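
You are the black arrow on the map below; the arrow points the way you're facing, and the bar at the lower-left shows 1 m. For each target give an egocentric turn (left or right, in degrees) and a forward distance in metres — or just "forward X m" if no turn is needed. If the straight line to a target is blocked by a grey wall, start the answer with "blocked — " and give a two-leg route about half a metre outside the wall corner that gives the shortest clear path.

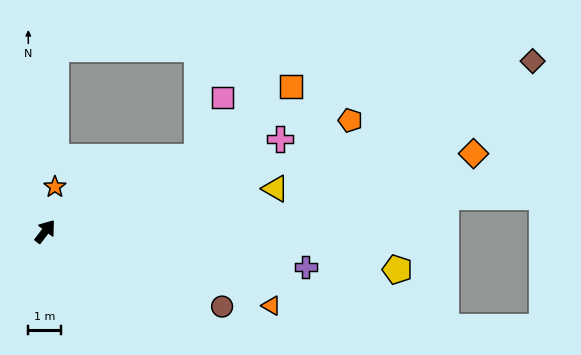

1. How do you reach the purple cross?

turn right 60°, forward 8.1 m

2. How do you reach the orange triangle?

turn right 71°, forward 7.4 m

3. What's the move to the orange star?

turn left 25°, forward 1.4 m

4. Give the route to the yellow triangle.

turn right 42°, forward 7.2 m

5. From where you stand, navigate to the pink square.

blocked — turn right 27°, forward 5.2 m, then turn left 42°, forward 2.0 m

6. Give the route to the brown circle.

turn right 75°, forward 5.9 m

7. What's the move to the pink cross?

turn right 31°, forward 7.8 m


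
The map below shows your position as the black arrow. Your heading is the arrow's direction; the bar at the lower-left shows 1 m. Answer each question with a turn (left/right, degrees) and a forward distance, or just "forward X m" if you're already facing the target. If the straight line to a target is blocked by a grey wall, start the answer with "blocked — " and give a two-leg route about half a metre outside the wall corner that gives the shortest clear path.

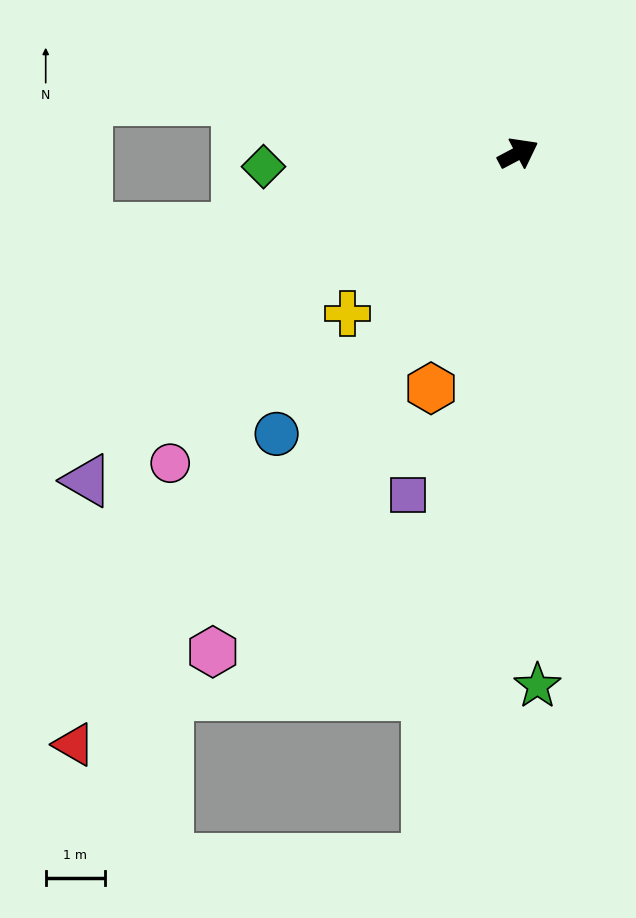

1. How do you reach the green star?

turn right 116°, forward 9.0 m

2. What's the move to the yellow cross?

turn right 165°, forward 3.9 m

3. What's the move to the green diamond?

turn left 155°, forward 4.3 m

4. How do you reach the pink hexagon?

turn right 149°, forward 9.8 m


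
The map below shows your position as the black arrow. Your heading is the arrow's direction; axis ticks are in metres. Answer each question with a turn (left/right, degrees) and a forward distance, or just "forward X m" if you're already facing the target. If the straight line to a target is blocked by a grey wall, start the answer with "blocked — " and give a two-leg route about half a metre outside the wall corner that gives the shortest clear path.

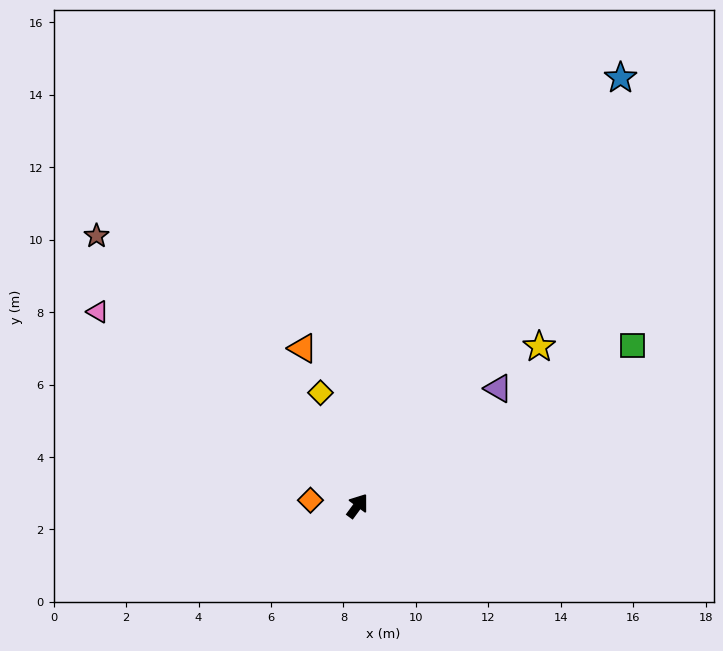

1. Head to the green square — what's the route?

turn right 23°, forward 8.8 m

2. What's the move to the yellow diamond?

turn left 54°, forward 3.3 m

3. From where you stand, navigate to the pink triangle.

turn left 90°, forward 8.9 m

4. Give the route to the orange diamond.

turn left 120°, forward 1.3 m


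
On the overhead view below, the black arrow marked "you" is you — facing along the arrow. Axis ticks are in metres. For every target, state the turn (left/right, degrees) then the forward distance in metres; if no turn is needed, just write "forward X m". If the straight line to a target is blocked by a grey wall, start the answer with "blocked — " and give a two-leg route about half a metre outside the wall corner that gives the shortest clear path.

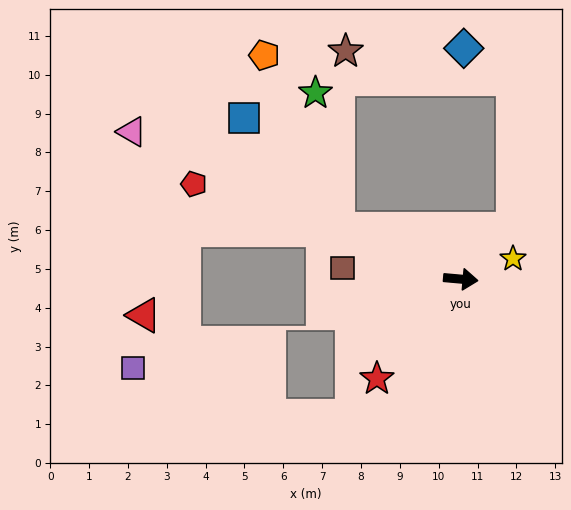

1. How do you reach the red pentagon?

turn left 165°, forward 7.3 m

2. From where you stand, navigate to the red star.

turn right 125°, forward 3.4 m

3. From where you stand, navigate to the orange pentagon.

blocked — turn left 163°, forward 3.4 m, then turn right 45°, forward 4.9 m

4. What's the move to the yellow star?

turn left 26°, forward 1.4 m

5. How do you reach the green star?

blocked — turn left 163°, forward 3.4 m, then turn right 58°, forward 3.6 m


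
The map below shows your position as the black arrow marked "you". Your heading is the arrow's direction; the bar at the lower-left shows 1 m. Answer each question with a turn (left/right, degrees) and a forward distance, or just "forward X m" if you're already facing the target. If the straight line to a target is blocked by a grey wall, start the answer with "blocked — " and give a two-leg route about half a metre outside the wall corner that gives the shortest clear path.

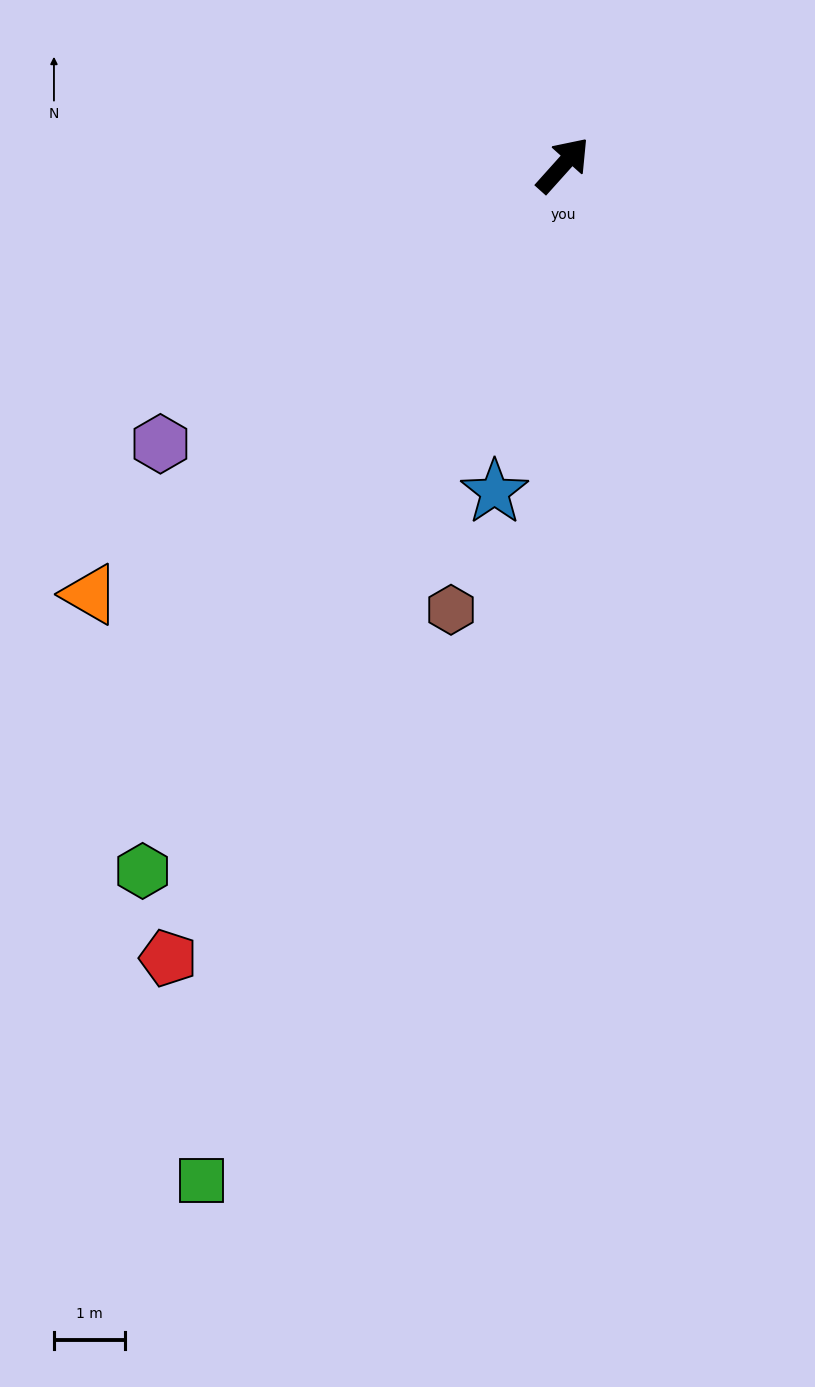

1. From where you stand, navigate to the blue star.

turn right 150°, forward 4.7 m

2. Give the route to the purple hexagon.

turn left 167°, forward 6.9 m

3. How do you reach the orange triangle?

turn left 174°, forward 8.9 m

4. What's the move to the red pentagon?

turn right 165°, forward 12.4 m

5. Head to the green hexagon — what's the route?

turn right 169°, forward 11.5 m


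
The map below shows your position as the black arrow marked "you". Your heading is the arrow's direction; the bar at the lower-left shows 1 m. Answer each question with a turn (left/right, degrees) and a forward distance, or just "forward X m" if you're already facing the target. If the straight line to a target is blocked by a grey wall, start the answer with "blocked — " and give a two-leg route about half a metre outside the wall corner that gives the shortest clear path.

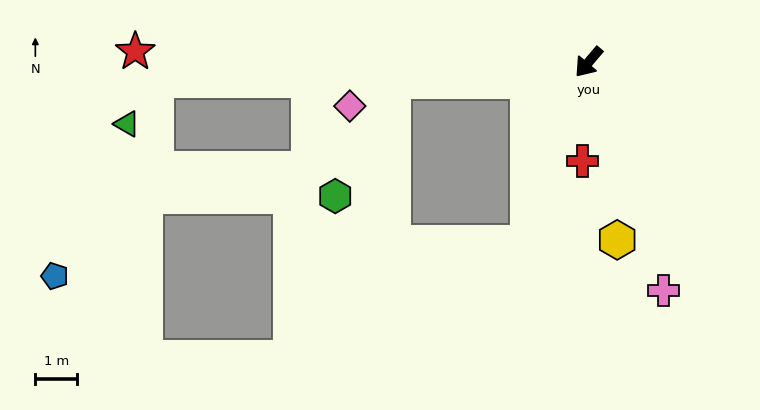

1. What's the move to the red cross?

turn left 37°, forward 2.4 m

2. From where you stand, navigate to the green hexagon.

blocked — turn right 44°, forward 4.7 m, then turn left 58°, forward 3.1 m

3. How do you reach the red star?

turn right 51°, forward 10.9 m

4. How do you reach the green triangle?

blocked — turn right 47°, forward 10.4 m, then turn left 53°, forward 1.3 m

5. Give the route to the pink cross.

turn left 58°, forward 5.8 m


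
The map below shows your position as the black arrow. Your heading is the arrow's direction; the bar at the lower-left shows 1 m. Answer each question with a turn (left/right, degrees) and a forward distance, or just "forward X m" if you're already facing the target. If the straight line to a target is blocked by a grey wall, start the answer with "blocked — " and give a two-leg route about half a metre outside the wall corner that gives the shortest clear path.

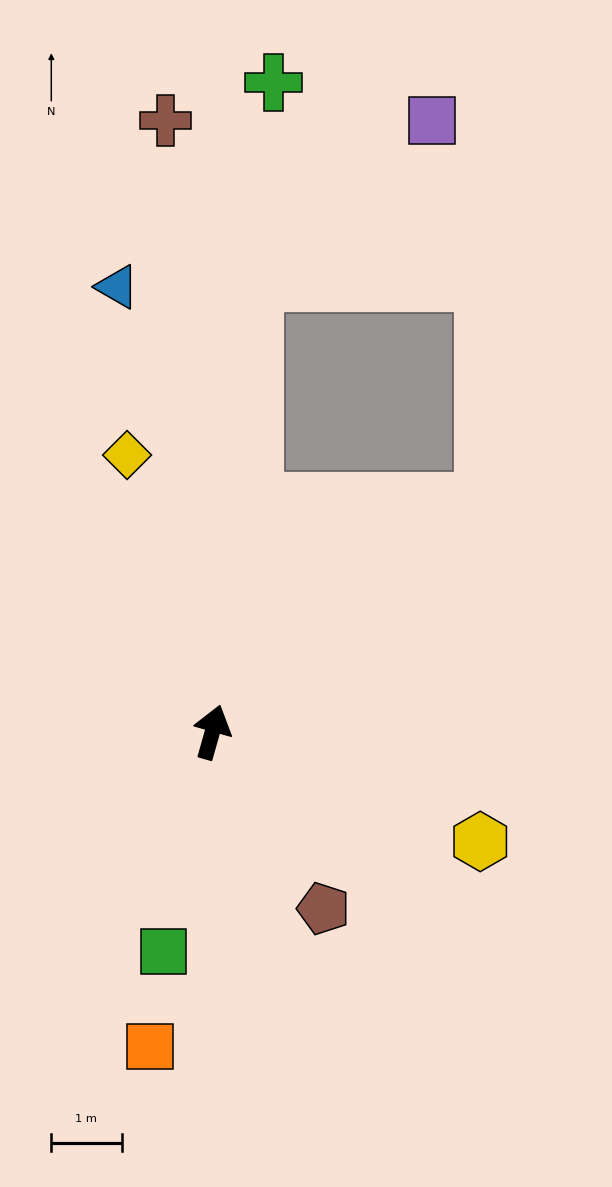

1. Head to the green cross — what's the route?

turn left 10°, forward 9.3 m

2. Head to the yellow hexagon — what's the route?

turn right 96°, forward 4.1 m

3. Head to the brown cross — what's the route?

turn left 20°, forward 8.7 m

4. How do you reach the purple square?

blocked — turn left 11°, forward 6.4 m, then turn right 43°, forward 3.4 m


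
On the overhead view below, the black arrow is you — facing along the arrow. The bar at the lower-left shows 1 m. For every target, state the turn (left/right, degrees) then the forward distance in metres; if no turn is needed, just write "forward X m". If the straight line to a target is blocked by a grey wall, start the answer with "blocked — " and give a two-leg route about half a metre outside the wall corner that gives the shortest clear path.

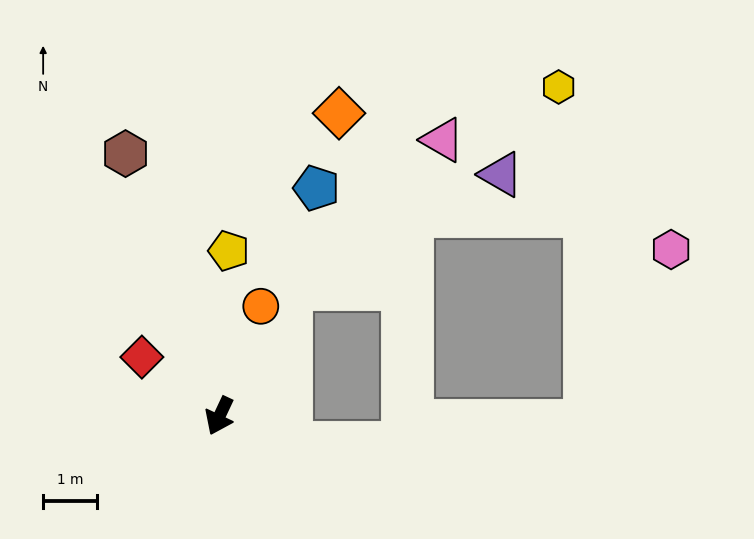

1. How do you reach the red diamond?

turn right 102°, forward 1.8 m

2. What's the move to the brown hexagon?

turn right 135°, forward 5.2 m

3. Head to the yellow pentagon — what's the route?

turn right 158°, forward 3.1 m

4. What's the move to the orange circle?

turn right 175°, forward 2.2 m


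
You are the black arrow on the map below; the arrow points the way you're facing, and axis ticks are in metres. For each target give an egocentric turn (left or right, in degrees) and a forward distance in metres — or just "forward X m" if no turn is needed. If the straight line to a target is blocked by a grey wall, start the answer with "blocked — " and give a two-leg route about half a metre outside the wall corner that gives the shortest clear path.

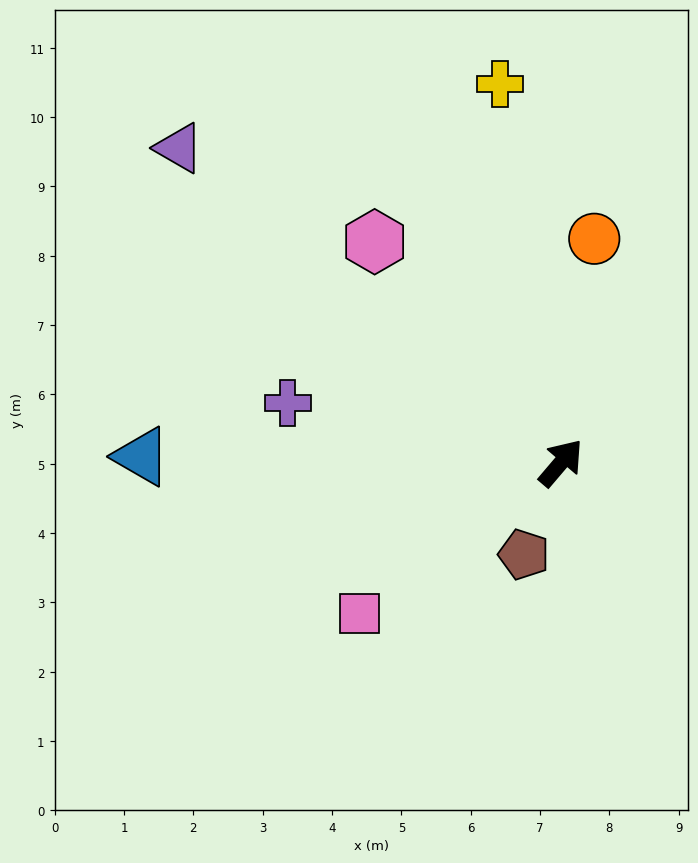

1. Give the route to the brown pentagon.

turn right 162°, forward 1.4 m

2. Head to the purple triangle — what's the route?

turn left 91°, forward 7.1 m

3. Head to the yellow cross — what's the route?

turn left 50°, forward 5.5 m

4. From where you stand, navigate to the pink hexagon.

turn left 81°, forward 4.2 m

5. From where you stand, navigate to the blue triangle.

turn left 130°, forward 6.1 m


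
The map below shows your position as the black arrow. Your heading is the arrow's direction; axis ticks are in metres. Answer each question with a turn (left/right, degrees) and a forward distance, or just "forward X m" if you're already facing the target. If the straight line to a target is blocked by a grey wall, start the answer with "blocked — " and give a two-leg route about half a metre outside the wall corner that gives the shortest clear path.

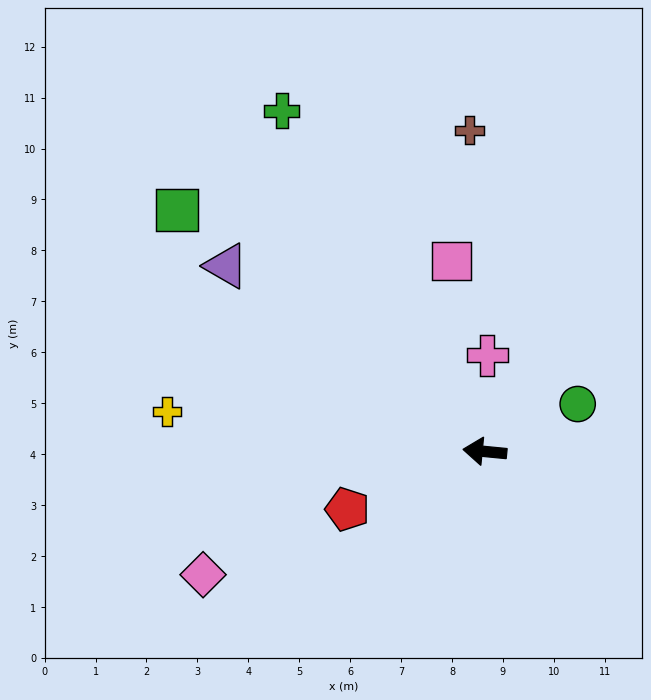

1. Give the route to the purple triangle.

turn right 30°, forward 6.3 m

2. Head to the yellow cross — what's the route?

forward 6.3 m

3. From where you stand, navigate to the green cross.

turn right 54°, forward 7.8 m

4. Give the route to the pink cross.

turn right 86°, forward 1.9 m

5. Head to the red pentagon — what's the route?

turn left 28°, forward 2.9 m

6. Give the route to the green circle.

turn right 147°, forward 2.0 m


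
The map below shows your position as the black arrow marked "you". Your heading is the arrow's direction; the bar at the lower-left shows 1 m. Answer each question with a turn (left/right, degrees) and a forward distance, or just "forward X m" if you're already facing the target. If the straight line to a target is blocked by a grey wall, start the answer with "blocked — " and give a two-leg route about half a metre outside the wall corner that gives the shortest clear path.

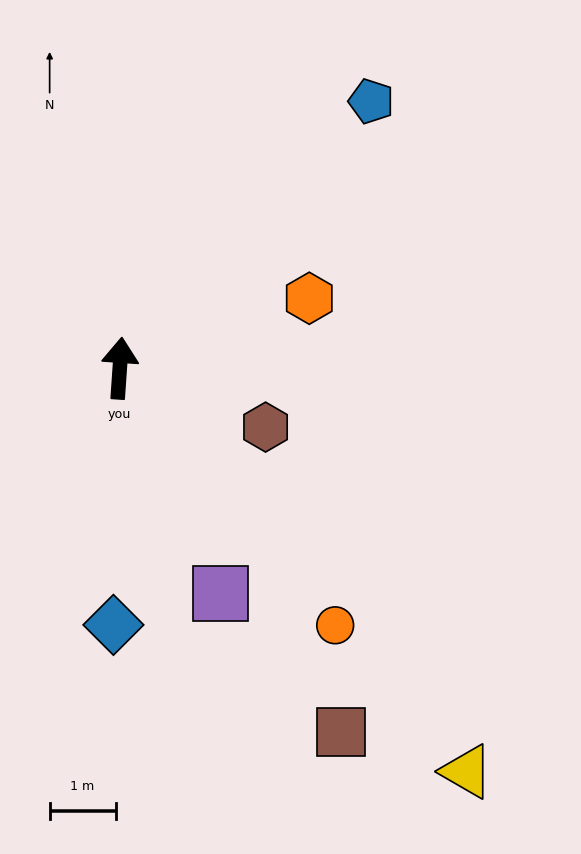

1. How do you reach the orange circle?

turn right 136°, forward 5.1 m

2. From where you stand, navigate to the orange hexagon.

turn right 66°, forward 3.1 m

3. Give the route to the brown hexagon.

turn right 108°, forward 2.4 m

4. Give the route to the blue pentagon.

turn right 39°, forward 5.6 m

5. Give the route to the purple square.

turn right 152°, forward 3.8 m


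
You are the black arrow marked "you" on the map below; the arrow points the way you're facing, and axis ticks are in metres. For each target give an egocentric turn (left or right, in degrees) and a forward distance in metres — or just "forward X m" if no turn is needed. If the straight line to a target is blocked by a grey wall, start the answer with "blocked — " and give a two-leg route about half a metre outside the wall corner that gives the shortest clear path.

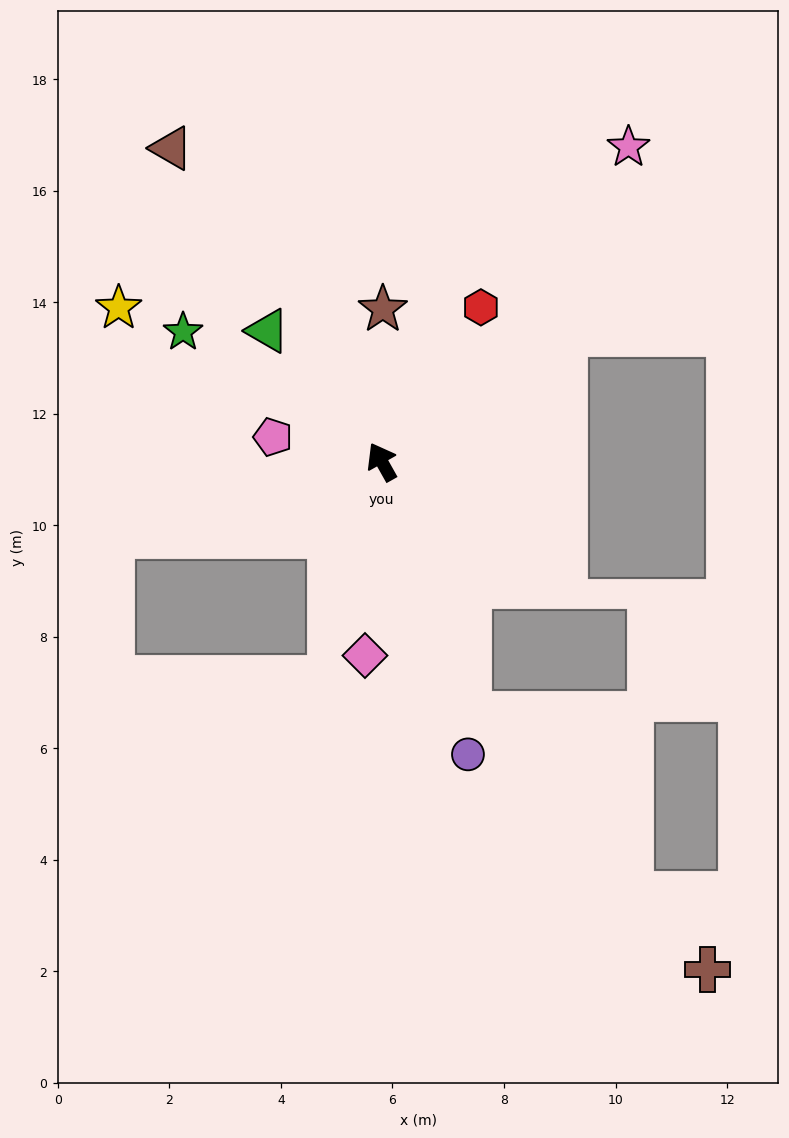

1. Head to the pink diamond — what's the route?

turn left 146°, forward 3.5 m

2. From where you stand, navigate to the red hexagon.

turn right 62°, forward 3.3 m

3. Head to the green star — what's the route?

turn left 28°, forward 4.3 m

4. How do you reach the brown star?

turn right 30°, forward 2.7 m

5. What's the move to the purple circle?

turn left 167°, forward 5.5 m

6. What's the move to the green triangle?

turn left 12°, forward 3.1 m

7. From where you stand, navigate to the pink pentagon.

turn left 48°, forward 2.0 m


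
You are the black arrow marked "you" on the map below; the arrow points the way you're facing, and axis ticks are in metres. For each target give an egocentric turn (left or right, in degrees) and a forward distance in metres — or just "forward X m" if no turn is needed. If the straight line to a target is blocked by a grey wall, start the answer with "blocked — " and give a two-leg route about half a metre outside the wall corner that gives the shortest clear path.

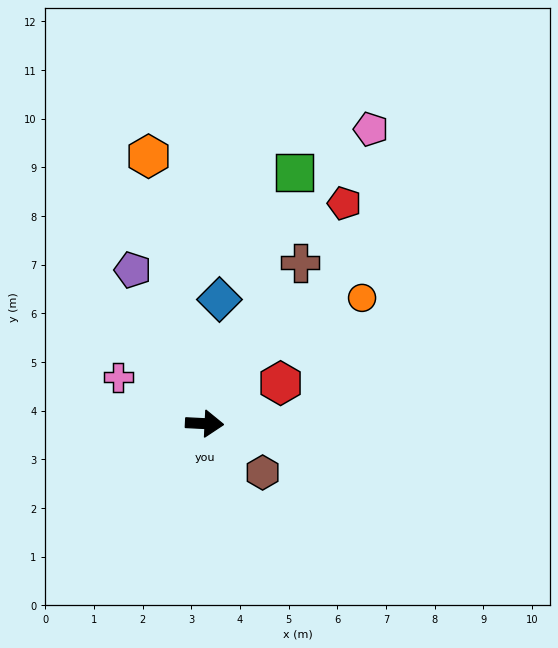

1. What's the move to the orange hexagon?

turn left 105°, forward 5.6 m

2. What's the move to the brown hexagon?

turn right 37°, forward 1.6 m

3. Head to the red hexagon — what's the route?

turn left 31°, forward 1.8 m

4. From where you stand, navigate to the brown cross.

turn left 62°, forward 3.8 m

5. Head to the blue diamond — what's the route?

turn left 86°, forward 2.6 m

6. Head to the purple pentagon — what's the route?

turn left 118°, forward 3.5 m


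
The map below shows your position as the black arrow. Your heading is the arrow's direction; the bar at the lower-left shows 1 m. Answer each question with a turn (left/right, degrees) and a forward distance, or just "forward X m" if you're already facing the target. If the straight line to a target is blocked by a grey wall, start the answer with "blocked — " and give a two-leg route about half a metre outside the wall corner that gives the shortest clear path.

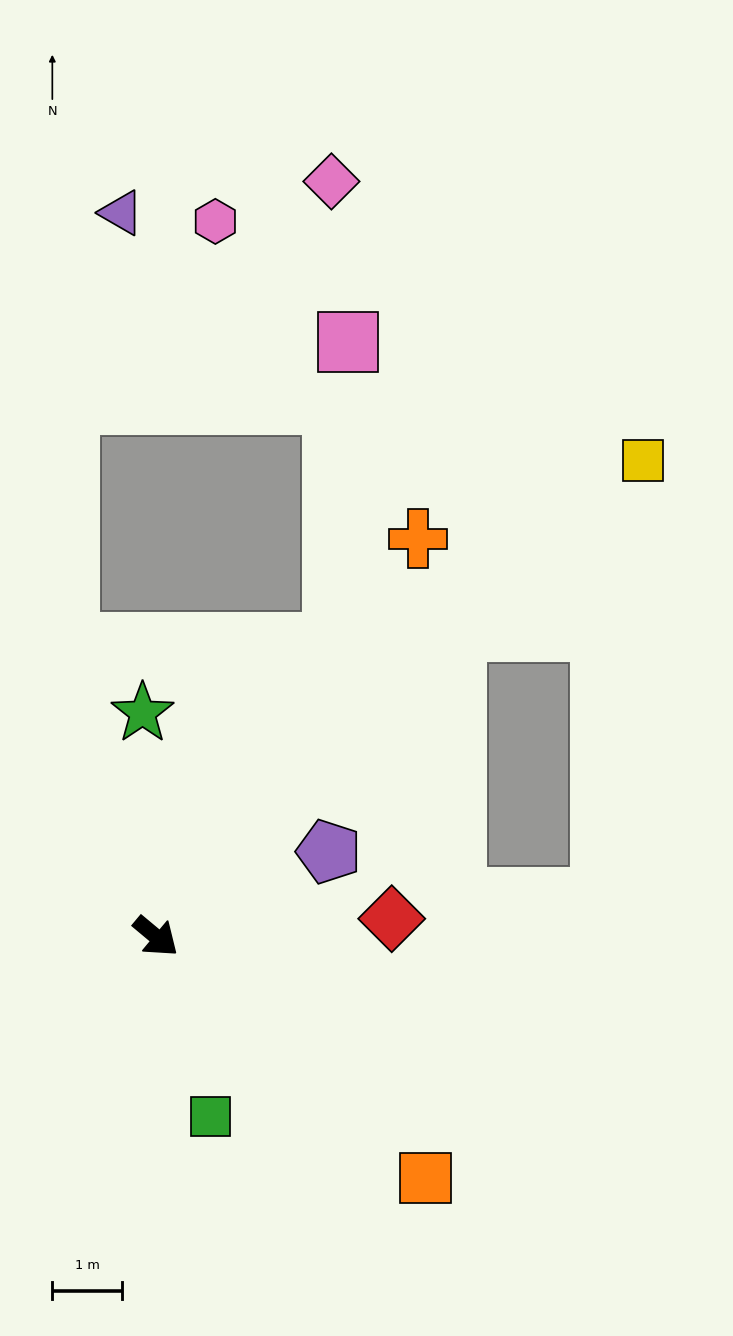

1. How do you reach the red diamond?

turn left 44°, forward 3.4 m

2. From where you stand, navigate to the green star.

turn left 133°, forward 3.2 m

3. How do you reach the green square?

turn right 33°, forward 2.7 m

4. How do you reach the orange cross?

turn left 97°, forward 6.8 m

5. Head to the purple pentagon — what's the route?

turn left 66°, forward 2.7 m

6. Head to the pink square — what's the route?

blocked — turn left 99°, forward 4.9 m, then turn left 28°, forward 4.3 m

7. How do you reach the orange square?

turn right 2°, forward 5.2 m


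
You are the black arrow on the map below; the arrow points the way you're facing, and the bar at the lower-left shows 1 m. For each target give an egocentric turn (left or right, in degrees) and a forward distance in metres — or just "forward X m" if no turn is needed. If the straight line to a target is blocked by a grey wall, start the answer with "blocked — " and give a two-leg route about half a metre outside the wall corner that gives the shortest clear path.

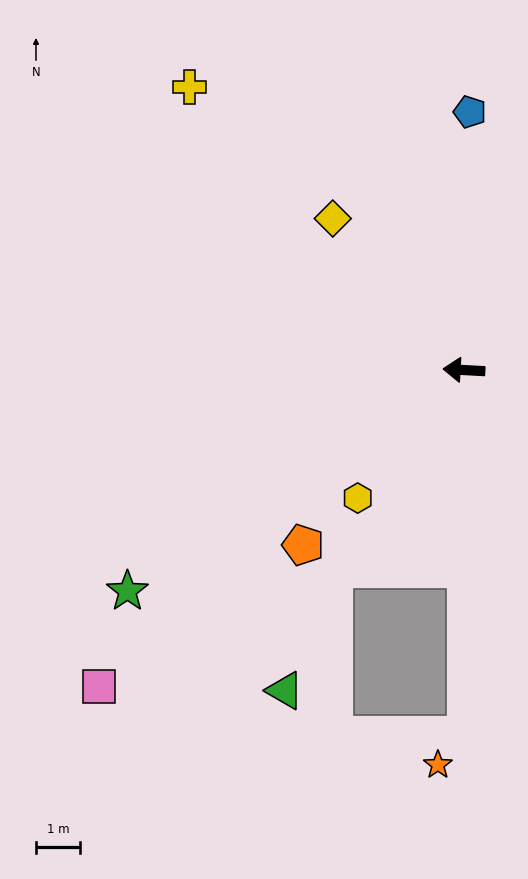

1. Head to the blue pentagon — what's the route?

turn right 88°, forward 5.8 m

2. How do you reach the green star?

turn left 36°, forward 9.0 m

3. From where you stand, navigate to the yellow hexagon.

turn left 53°, forward 3.7 m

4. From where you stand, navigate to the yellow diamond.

turn right 46°, forward 4.5 m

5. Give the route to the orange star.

blocked — turn left 93°, forward 8.2 m, then turn right 43°, forward 0.9 m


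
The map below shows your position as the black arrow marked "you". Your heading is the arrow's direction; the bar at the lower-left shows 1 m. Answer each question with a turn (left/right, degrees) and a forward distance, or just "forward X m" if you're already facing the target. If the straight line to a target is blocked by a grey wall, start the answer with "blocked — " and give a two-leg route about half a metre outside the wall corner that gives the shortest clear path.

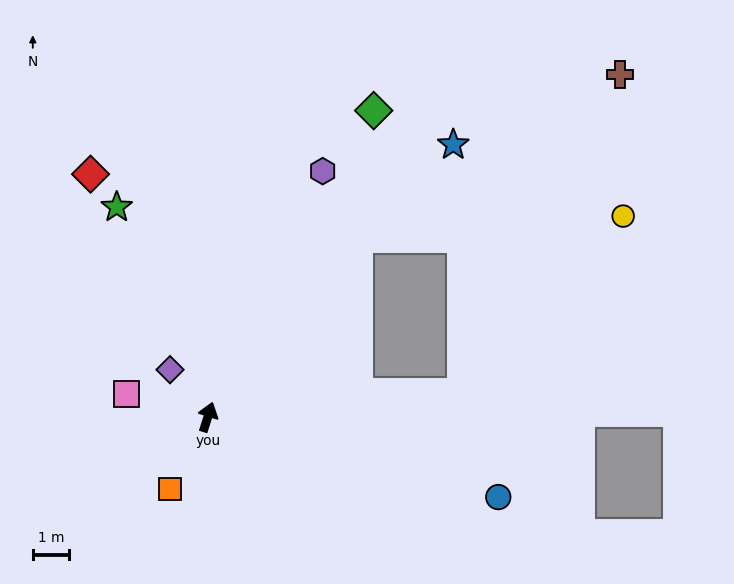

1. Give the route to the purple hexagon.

turn right 7°, forward 7.4 m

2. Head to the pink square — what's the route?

turn left 92°, forward 2.3 m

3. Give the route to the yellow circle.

blocked — turn right 67°, forward 7.0 m, then turn left 42°, forward 6.6 m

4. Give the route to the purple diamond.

turn left 56°, forward 1.7 m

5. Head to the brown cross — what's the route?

blocked — turn right 22°, forward 6.4 m, then turn right 19°, forward 8.5 m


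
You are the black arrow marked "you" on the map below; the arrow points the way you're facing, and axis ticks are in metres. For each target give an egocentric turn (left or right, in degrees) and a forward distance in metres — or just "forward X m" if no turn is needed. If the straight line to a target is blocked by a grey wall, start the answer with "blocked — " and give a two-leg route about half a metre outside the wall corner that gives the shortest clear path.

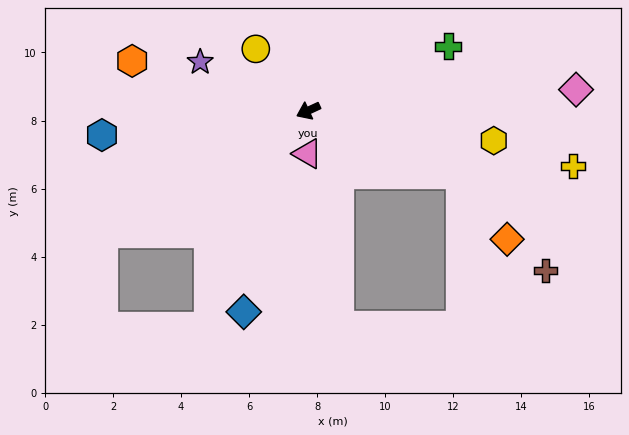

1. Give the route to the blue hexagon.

turn right 18°, forward 6.1 m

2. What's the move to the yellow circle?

turn right 74°, forward 2.4 m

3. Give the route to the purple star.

turn right 49°, forward 3.5 m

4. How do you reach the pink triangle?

turn left 64°, forward 1.3 m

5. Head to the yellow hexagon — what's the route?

turn left 146°, forward 5.5 m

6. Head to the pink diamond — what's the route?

turn left 160°, forward 7.9 m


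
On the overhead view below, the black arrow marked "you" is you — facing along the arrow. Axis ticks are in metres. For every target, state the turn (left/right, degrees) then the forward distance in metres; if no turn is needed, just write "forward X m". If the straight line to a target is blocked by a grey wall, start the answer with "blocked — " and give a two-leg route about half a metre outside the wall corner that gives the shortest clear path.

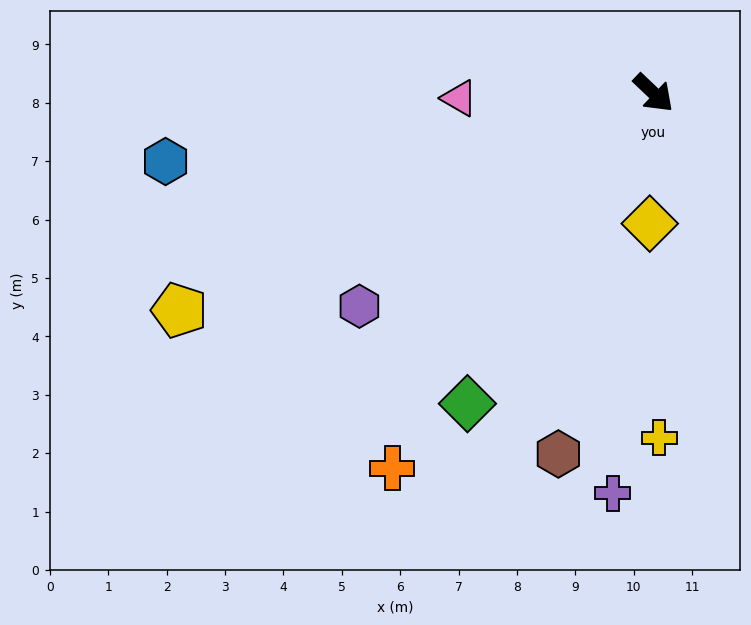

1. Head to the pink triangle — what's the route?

turn right 135°, forward 3.3 m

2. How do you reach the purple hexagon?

turn right 100°, forward 6.2 m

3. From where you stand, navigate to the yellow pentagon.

turn right 112°, forward 8.9 m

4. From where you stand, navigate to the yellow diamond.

turn right 48°, forward 2.2 m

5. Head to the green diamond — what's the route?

turn right 77°, forward 6.2 m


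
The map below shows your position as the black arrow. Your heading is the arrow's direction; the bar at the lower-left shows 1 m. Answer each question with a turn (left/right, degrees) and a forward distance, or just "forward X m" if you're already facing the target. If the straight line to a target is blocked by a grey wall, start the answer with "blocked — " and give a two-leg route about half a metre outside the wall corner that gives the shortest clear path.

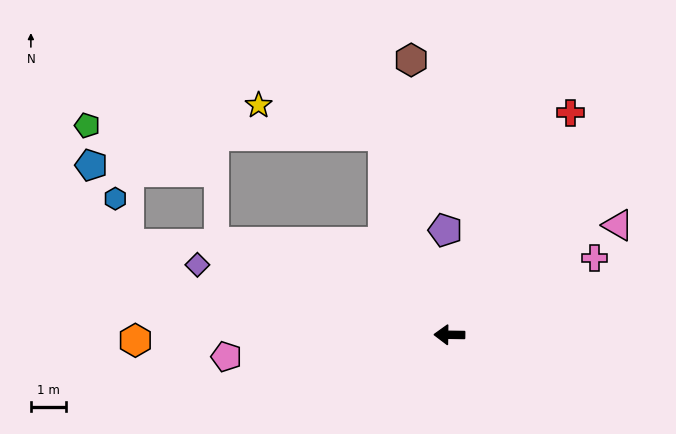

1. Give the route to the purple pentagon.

turn right 87°, forward 2.9 m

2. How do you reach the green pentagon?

blocked — turn right 71°, forward 5.9 m, then turn left 70°, forward 8.3 m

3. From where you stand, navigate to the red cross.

turn right 118°, forward 7.1 m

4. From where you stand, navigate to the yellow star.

blocked — turn right 71°, forward 5.9 m, then turn left 58°, forward 3.6 m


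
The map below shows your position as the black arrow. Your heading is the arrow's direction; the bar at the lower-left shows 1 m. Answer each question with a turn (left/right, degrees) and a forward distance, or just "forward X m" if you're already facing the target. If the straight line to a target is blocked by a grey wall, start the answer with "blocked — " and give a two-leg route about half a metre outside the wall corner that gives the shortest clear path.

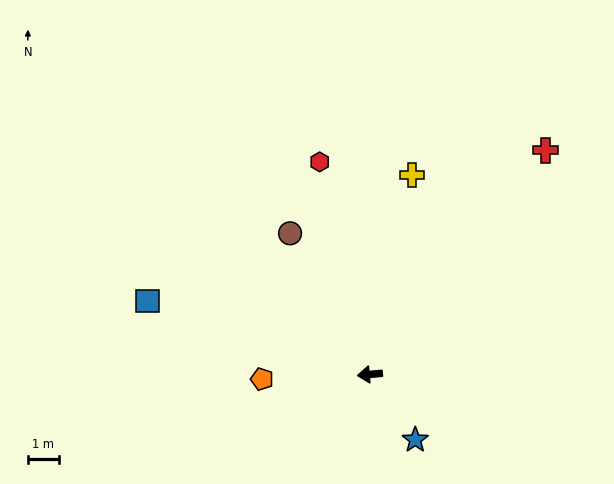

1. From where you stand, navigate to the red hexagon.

turn right 82°, forward 7.0 m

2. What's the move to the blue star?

turn left 120°, forward 2.6 m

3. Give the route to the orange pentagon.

turn right 3°, forward 3.5 m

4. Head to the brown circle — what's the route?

turn right 66°, forward 5.2 m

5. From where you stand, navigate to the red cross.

turn right 133°, forward 9.2 m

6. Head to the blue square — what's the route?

turn right 23°, forward 7.5 m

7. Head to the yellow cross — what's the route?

turn right 107°, forward 6.5 m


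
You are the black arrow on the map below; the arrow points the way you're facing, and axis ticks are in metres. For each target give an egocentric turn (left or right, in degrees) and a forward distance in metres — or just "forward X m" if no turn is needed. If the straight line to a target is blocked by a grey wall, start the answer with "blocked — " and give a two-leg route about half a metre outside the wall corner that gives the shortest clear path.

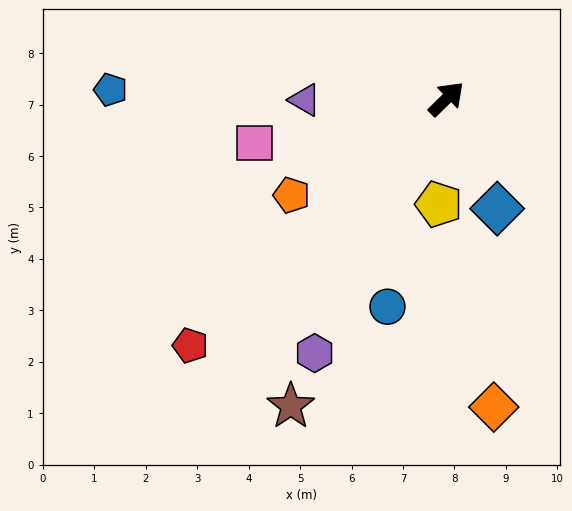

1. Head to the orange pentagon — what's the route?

turn left 168°, forward 3.5 m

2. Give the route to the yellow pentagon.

turn right 139°, forward 2.1 m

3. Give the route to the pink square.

turn left 149°, forward 3.8 m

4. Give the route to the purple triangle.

turn left 136°, forward 2.8 m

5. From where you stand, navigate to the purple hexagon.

turn right 162°, forward 5.6 m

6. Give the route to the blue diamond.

turn right 110°, forward 2.4 m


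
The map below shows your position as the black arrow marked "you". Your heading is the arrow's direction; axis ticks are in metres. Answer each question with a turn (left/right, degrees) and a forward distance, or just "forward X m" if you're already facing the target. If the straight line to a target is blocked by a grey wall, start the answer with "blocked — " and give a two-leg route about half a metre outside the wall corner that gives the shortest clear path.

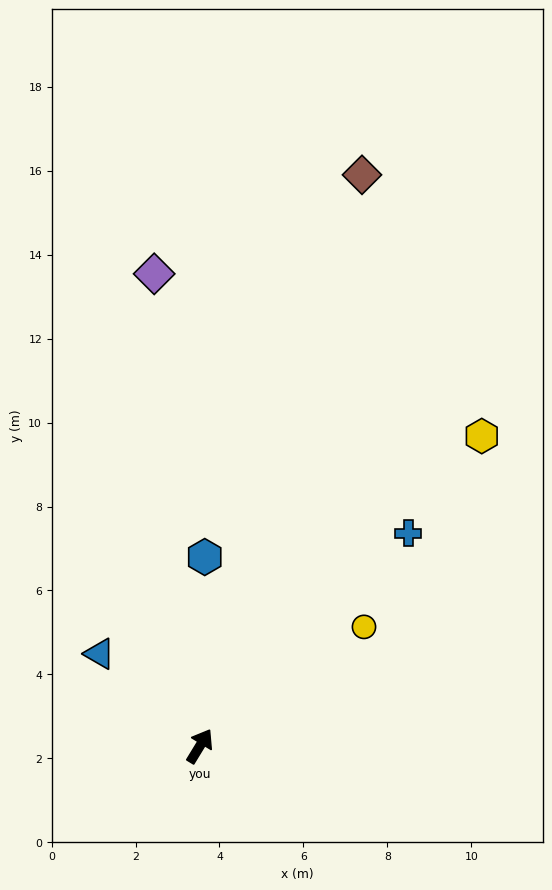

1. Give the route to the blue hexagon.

turn left 30°, forward 4.5 m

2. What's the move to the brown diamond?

turn left 16°, forward 14.1 m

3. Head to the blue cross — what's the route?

turn right 13°, forward 7.1 m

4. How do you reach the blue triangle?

turn left 79°, forward 3.2 m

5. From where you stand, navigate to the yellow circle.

turn right 23°, forward 4.8 m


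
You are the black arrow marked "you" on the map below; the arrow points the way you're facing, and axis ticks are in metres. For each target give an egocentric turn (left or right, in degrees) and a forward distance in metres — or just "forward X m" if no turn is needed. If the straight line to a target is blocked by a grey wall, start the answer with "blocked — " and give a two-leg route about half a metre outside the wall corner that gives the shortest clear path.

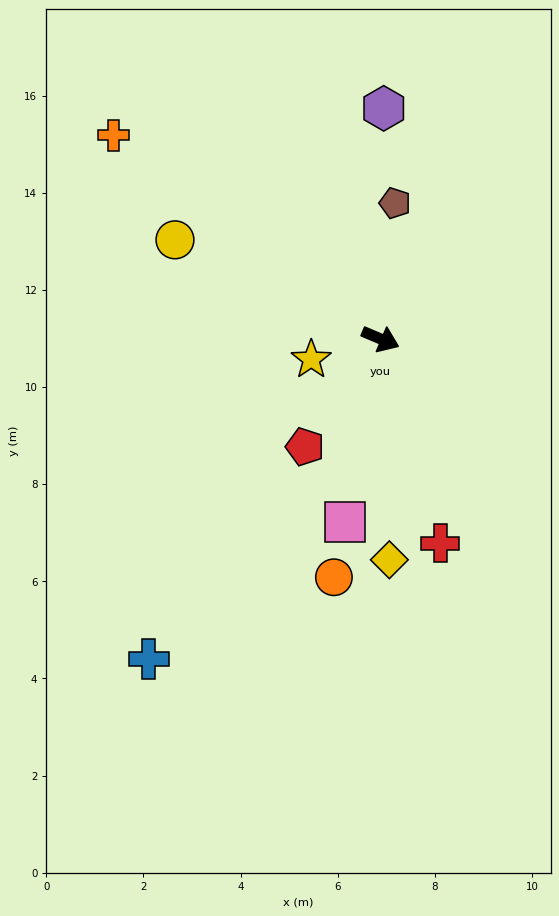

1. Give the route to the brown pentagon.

turn left 107°, forward 2.8 m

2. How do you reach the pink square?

turn right 78°, forward 3.8 m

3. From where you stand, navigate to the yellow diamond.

turn right 65°, forward 4.6 m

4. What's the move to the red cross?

turn right 51°, forward 4.4 m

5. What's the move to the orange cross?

turn left 166°, forward 6.9 m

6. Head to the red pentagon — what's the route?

turn right 102°, forward 2.7 m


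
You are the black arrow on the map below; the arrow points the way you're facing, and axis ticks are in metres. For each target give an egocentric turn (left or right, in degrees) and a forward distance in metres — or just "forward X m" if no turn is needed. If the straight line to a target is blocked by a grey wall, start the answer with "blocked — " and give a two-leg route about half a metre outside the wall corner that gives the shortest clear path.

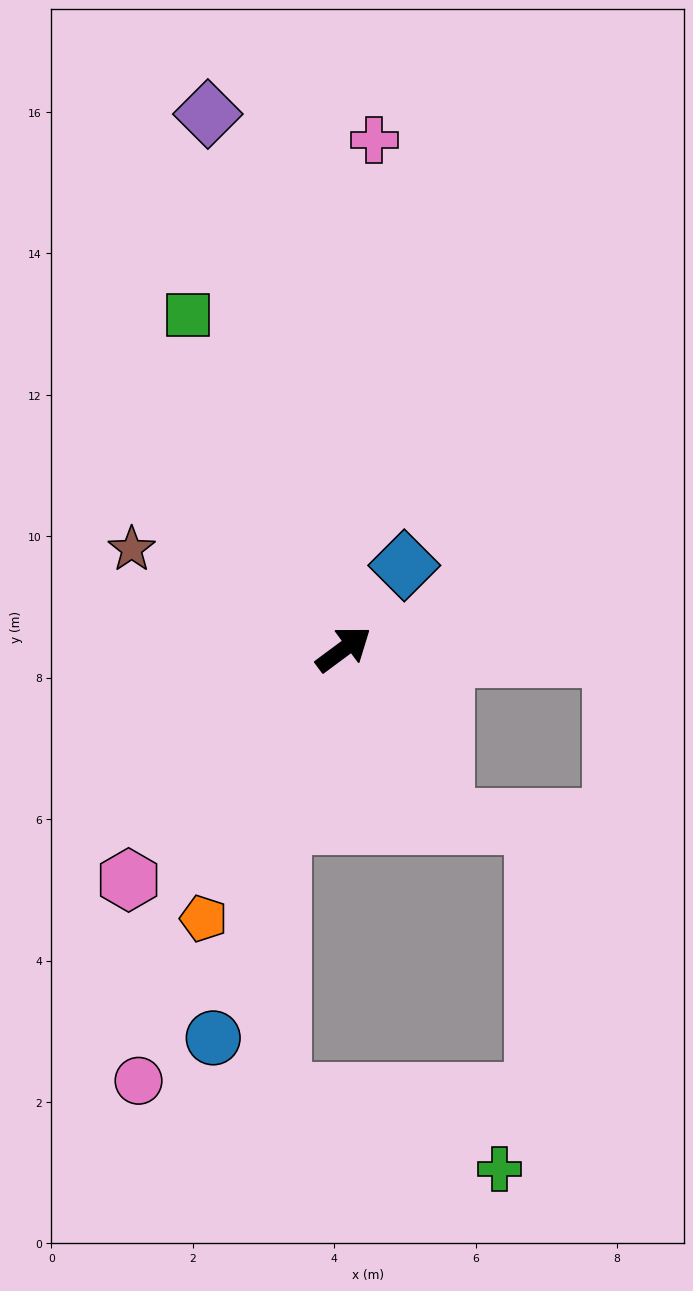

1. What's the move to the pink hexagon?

turn right 170°, forward 4.5 m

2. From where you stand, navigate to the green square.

turn left 78°, forward 5.2 m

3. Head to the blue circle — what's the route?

turn right 145°, forward 5.8 m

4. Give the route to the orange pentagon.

turn right 154°, forward 4.3 m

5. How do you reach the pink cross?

turn left 50°, forward 7.2 m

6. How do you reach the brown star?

turn left 118°, forward 3.3 m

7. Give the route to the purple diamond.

turn left 68°, forward 7.8 m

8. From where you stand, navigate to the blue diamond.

turn left 18°, forward 1.5 m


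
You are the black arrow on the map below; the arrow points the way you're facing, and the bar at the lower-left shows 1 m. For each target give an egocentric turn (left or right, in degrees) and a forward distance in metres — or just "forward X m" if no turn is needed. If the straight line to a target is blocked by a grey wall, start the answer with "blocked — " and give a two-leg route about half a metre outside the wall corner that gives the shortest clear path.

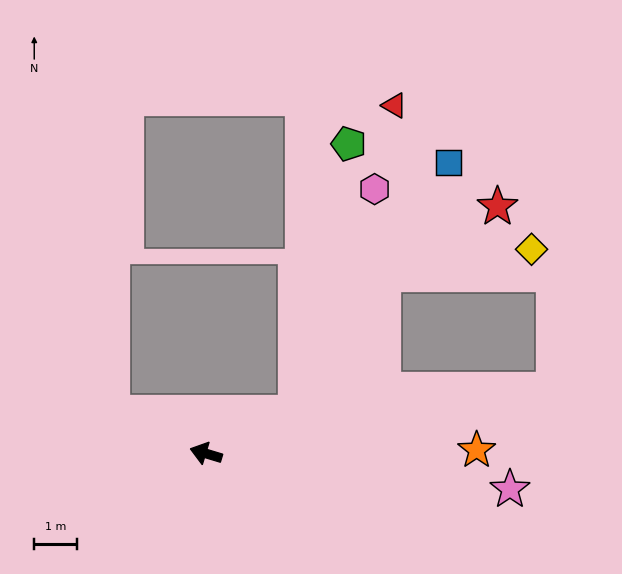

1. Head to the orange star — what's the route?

turn right 162°, forward 6.4 m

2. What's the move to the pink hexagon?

blocked — turn right 139°, forward 2.3 m, then turn left 46°, forward 5.6 m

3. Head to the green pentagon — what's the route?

blocked — turn right 139°, forward 2.3 m, then turn left 55°, forward 6.5 m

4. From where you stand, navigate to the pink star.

turn right 170°, forward 7.2 m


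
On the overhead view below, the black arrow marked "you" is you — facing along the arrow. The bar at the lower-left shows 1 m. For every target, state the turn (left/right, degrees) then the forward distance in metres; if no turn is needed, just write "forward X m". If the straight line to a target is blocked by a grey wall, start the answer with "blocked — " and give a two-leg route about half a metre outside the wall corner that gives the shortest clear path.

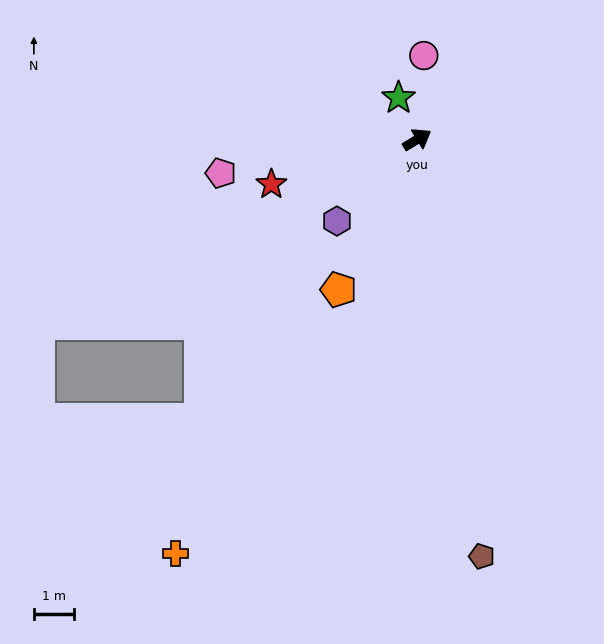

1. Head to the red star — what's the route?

turn left 166°, forward 3.8 m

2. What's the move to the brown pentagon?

turn right 113°, forward 10.6 m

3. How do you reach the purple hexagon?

turn right 166°, forward 2.9 m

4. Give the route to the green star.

turn left 83°, forward 1.1 m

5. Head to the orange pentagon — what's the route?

turn right 149°, forward 4.3 m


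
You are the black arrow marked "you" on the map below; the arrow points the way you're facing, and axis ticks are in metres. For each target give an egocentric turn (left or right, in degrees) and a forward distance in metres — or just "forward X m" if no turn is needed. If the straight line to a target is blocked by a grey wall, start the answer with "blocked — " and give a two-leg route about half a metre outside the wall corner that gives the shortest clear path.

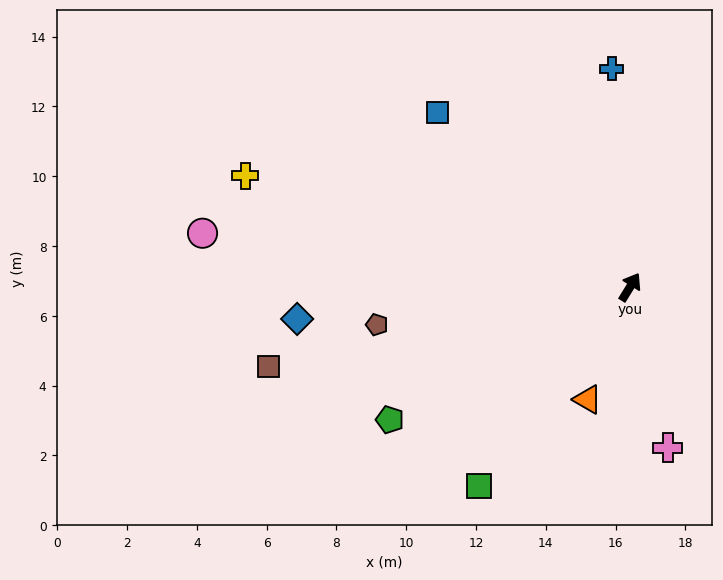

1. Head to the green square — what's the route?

turn left 174°, forward 7.2 m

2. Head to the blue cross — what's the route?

turn left 36°, forward 6.3 m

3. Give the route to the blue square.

turn left 79°, forward 7.4 m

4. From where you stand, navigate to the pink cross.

turn right 135°, forward 4.7 m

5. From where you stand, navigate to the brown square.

turn left 134°, forward 10.6 m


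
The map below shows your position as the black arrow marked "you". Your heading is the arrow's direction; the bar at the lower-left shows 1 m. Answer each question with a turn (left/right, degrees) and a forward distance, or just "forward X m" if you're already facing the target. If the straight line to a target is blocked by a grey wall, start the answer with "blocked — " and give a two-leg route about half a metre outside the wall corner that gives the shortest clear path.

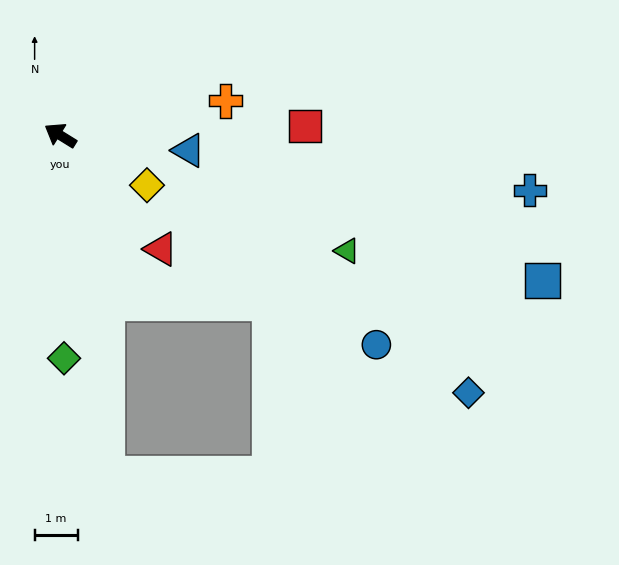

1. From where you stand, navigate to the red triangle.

turn left 163°, forward 3.5 m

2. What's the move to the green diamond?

turn left 123°, forward 5.2 m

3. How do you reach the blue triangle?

turn right 155°, forward 3.0 m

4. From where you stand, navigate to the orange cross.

turn right 136°, forward 3.9 m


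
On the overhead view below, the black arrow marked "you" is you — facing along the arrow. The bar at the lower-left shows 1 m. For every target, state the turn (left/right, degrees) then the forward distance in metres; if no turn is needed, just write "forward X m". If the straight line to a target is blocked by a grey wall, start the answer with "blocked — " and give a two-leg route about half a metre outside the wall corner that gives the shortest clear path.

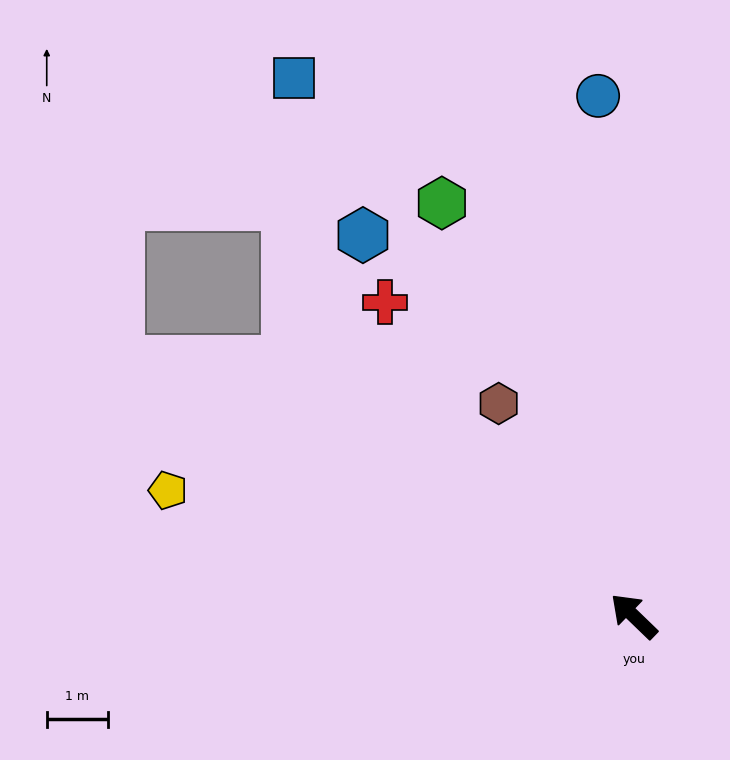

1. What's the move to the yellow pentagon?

turn left 29°, forward 7.9 m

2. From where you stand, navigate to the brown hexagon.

turn right 14°, forward 4.1 m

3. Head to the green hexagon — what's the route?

turn right 21°, forward 7.4 m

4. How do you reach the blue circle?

turn right 42°, forward 8.5 m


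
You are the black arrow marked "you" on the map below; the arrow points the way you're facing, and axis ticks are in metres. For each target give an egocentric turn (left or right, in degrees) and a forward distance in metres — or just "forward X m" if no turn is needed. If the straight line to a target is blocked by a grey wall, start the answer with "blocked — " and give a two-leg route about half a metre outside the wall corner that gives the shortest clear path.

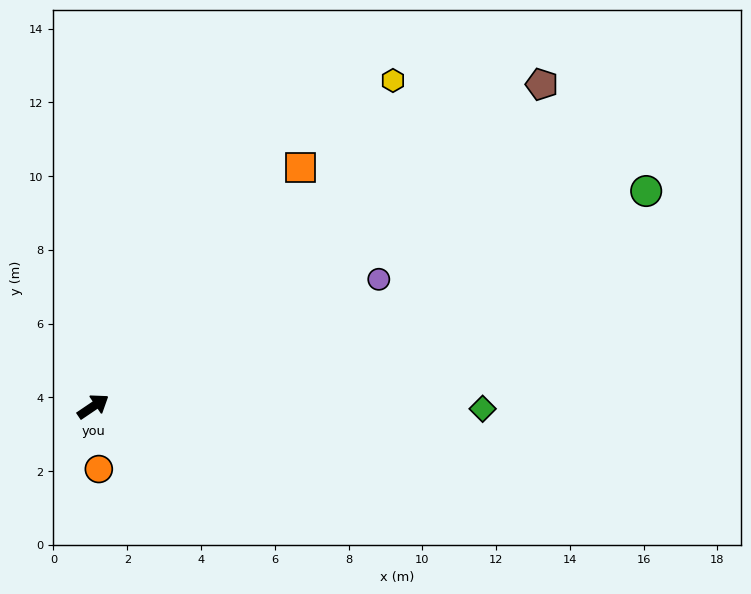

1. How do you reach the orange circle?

turn right 119°, forward 1.7 m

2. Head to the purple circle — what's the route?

turn right 10°, forward 8.5 m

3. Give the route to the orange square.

turn left 15°, forward 8.6 m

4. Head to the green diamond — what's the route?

turn right 34°, forward 10.6 m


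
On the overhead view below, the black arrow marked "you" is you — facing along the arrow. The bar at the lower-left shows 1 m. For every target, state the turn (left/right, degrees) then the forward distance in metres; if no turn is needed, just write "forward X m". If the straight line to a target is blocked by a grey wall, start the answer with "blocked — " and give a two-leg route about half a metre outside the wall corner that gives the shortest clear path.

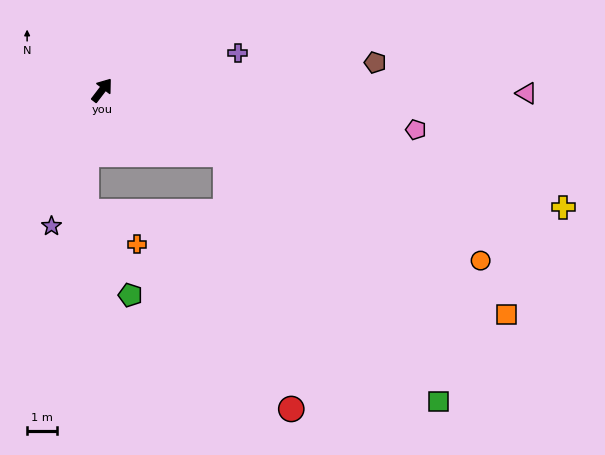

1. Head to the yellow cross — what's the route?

turn right 67°, forward 15.8 m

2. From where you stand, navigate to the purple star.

turn right 163°, forward 4.8 m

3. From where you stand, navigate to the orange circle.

turn right 77°, forward 13.8 m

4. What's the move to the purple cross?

turn right 37°, forward 4.7 m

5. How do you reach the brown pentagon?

turn right 47°, forward 9.1 m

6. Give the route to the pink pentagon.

turn right 60°, forward 10.5 m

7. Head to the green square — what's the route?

blocked — turn right 80°, forward 4.6 m, then turn right 22°, forward 10.9 m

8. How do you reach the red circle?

blocked — turn right 80°, forward 4.6 m, then turn right 48°, forward 8.7 m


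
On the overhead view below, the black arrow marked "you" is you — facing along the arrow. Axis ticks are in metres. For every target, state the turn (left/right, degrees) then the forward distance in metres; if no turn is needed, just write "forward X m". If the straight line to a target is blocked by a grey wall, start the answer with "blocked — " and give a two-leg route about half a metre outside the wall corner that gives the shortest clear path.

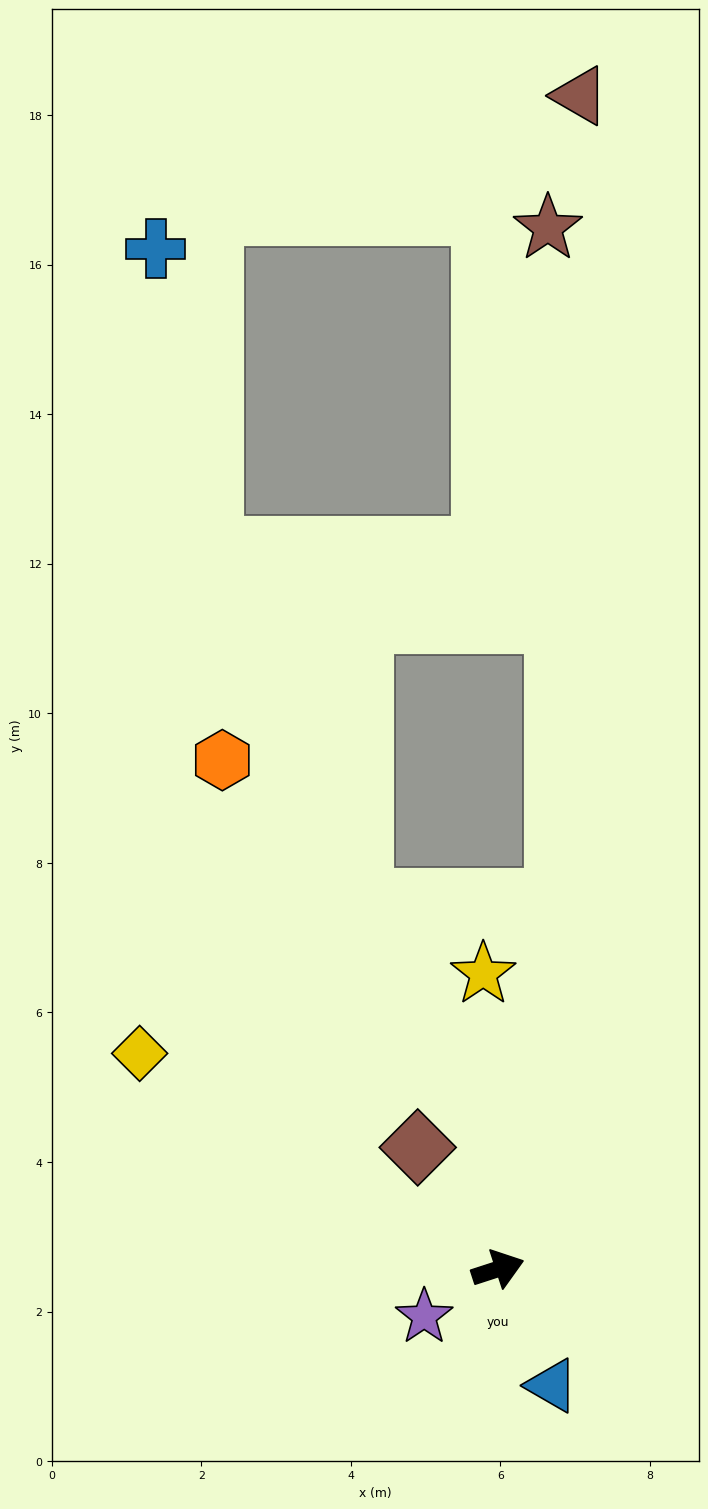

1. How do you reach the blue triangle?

turn right 83°, forward 1.7 m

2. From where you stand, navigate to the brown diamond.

turn left 105°, forward 1.9 m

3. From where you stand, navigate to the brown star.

blocked — turn left 63°, forward 5.0 m, then turn left 10°, forward 9.0 m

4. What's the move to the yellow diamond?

turn left 131°, forward 5.6 m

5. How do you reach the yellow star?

turn left 75°, forward 4.0 m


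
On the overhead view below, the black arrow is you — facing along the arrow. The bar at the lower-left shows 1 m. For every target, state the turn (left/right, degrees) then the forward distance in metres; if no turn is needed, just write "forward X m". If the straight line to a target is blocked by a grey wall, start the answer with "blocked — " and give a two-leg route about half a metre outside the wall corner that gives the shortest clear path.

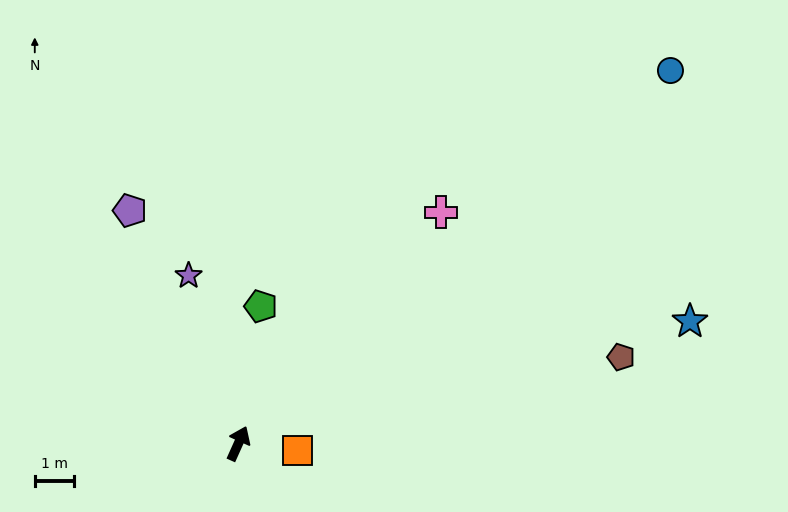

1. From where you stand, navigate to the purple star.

turn left 41°, forward 4.4 m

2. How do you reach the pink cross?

turn right 17°, forward 7.8 m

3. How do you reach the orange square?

turn right 73°, forward 1.5 m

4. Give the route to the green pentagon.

turn left 15°, forward 3.5 m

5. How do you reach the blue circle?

turn right 25°, forward 14.5 m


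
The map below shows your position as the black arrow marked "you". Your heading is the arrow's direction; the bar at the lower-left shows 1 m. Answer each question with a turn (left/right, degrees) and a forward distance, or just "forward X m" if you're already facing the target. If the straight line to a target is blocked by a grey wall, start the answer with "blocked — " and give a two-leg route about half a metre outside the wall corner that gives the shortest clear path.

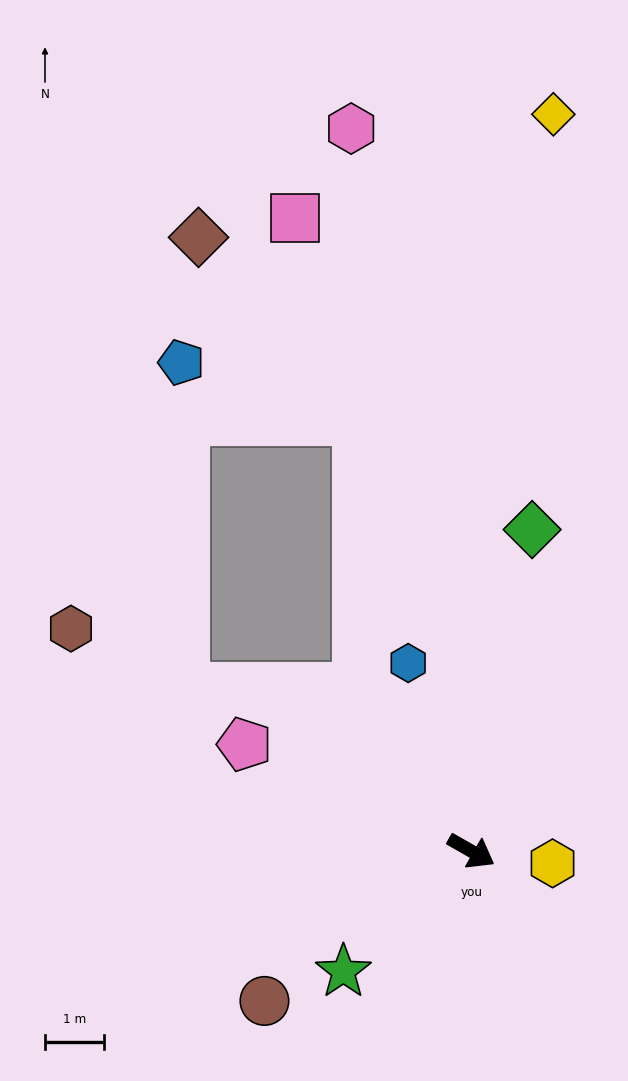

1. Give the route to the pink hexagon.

turn left 129°, forward 12.4 m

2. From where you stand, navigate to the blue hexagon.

turn left 138°, forward 3.4 m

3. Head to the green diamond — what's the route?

turn left 109°, forward 5.6 m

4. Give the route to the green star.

turn right 107°, forward 3.0 m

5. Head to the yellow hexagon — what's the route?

turn left 21°, forward 1.4 m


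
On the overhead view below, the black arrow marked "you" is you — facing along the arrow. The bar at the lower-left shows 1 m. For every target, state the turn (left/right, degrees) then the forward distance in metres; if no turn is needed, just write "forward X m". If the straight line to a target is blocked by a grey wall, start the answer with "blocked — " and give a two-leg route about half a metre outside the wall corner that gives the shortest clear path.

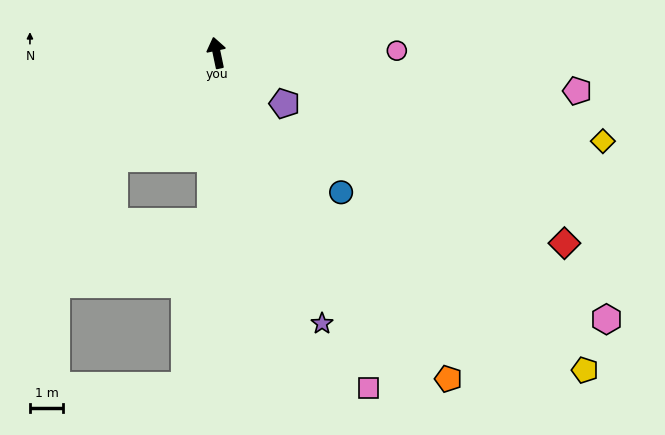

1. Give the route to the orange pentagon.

turn right 156°, forward 12.0 m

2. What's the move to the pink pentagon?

turn right 108°, forward 10.9 m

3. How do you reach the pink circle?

turn right 101°, forward 5.4 m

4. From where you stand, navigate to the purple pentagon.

turn right 139°, forward 2.5 m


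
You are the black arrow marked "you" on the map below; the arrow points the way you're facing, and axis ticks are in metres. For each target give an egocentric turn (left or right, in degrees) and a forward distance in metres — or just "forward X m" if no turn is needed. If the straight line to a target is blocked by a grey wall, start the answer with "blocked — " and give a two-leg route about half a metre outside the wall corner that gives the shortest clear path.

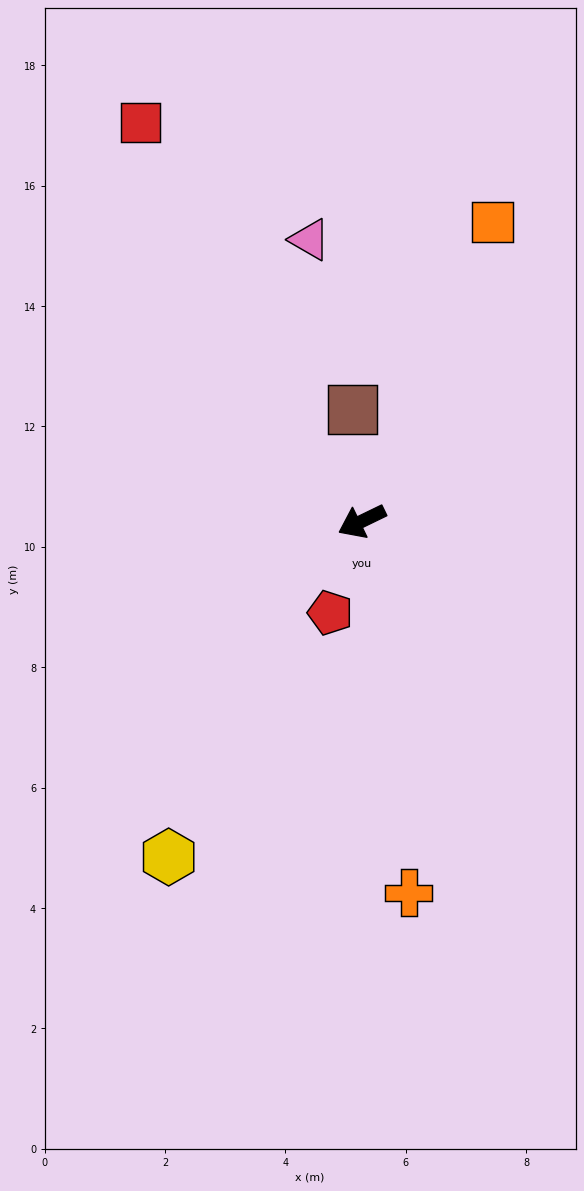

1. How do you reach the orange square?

turn right 140°, forward 5.4 m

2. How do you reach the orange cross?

turn left 71°, forward 6.2 m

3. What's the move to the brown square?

turn right 111°, forward 1.9 m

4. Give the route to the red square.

turn right 87°, forward 7.6 m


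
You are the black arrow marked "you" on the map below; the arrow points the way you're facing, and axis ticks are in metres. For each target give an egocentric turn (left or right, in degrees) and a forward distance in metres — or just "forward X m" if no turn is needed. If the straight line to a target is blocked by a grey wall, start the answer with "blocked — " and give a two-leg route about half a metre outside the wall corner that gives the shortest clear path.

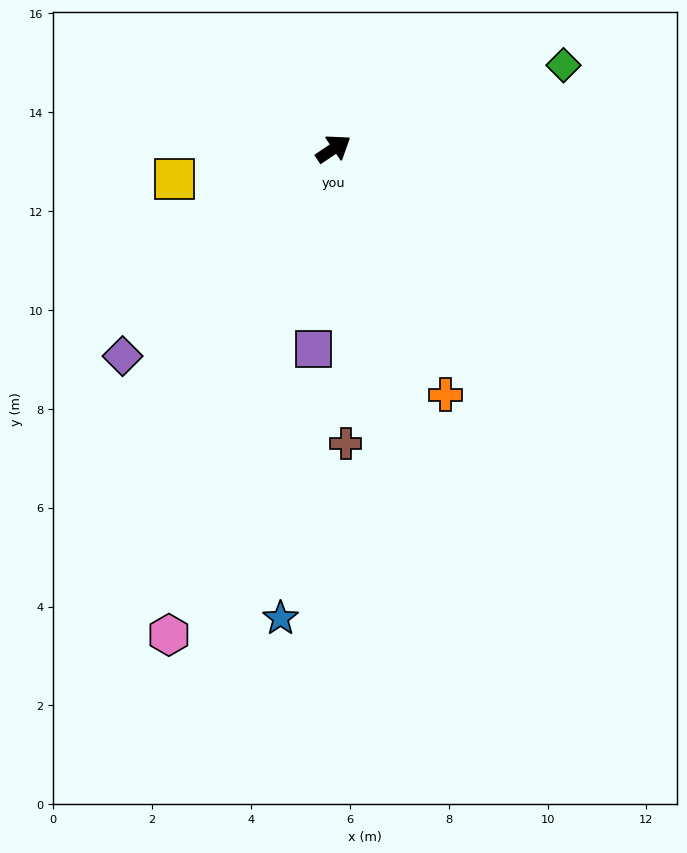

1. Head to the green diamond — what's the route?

turn right 14°, forward 5.0 m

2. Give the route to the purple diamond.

turn right 169°, forward 6.0 m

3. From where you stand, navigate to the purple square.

turn right 130°, forward 4.1 m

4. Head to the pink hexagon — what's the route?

turn right 143°, forward 10.4 m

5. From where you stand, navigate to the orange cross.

turn right 100°, forward 5.5 m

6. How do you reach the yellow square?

turn left 157°, forward 3.3 m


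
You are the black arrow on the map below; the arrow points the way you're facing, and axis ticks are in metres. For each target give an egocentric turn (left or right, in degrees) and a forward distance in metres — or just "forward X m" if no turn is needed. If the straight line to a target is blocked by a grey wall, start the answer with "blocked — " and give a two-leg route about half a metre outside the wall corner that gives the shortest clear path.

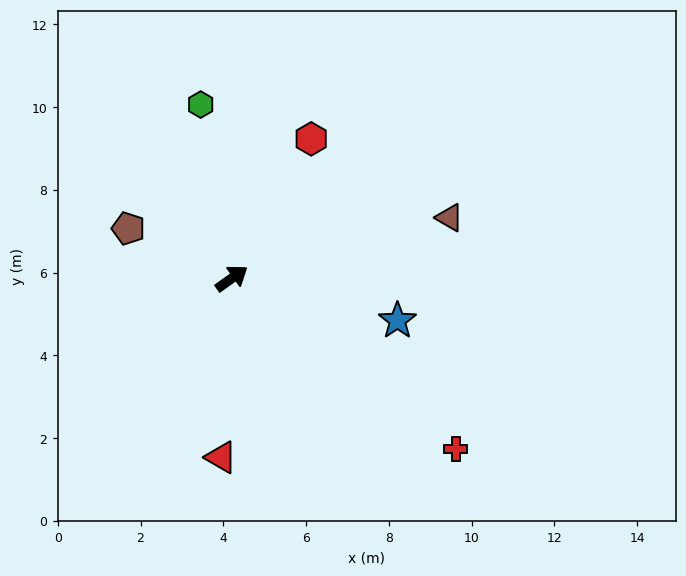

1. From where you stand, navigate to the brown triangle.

turn right 20°, forward 5.5 m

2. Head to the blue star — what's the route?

turn right 50°, forward 4.1 m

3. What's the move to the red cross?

turn right 73°, forward 6.8 m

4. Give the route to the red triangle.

turn right 129°, forward 4.3 m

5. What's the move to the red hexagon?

turn left 25°, forward 3.9 m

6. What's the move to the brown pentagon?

turn left 119°, forward 2.8 m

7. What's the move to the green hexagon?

turn left 65°, forward 4.3 m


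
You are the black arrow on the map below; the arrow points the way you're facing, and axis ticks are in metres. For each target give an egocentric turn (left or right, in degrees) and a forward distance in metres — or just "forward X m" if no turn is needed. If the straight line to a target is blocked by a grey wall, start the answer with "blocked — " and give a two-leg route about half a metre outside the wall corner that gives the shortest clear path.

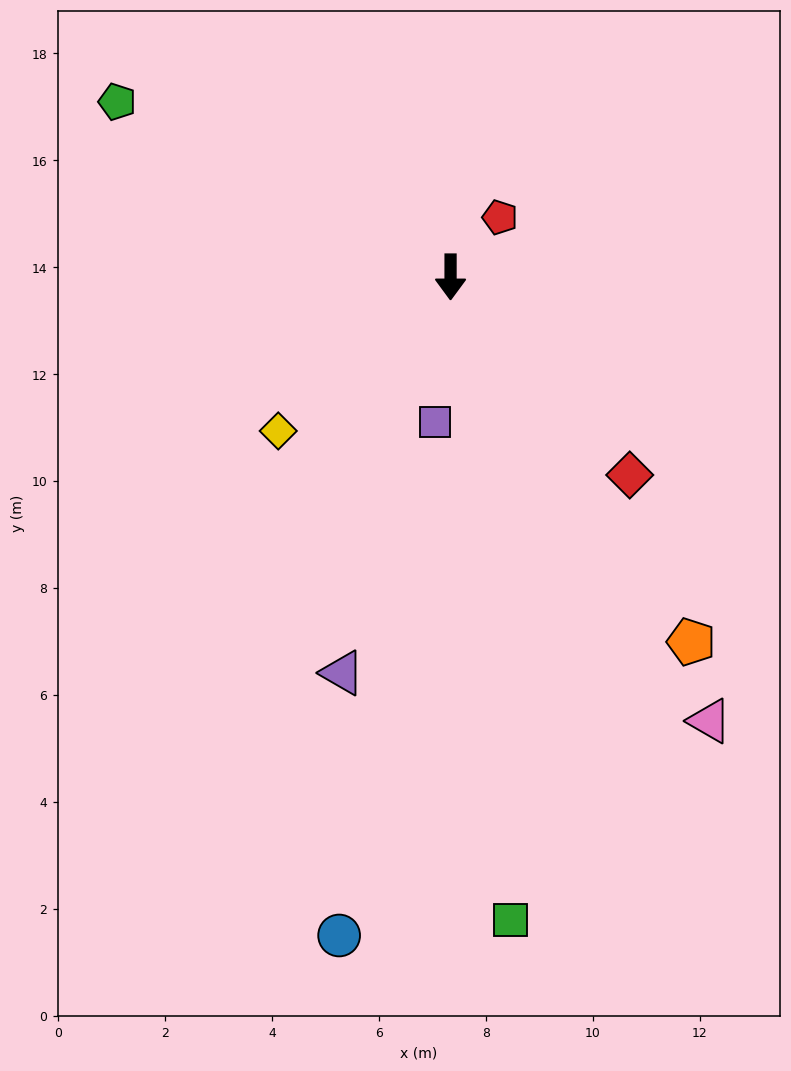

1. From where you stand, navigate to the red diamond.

turn left 42°, forward 5.0 m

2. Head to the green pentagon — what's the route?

turn right 118°, forward 7.0 m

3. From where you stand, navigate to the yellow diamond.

turn right 48°, forward 4.3 m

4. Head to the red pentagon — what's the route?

turn left 140°, forward 1.4 m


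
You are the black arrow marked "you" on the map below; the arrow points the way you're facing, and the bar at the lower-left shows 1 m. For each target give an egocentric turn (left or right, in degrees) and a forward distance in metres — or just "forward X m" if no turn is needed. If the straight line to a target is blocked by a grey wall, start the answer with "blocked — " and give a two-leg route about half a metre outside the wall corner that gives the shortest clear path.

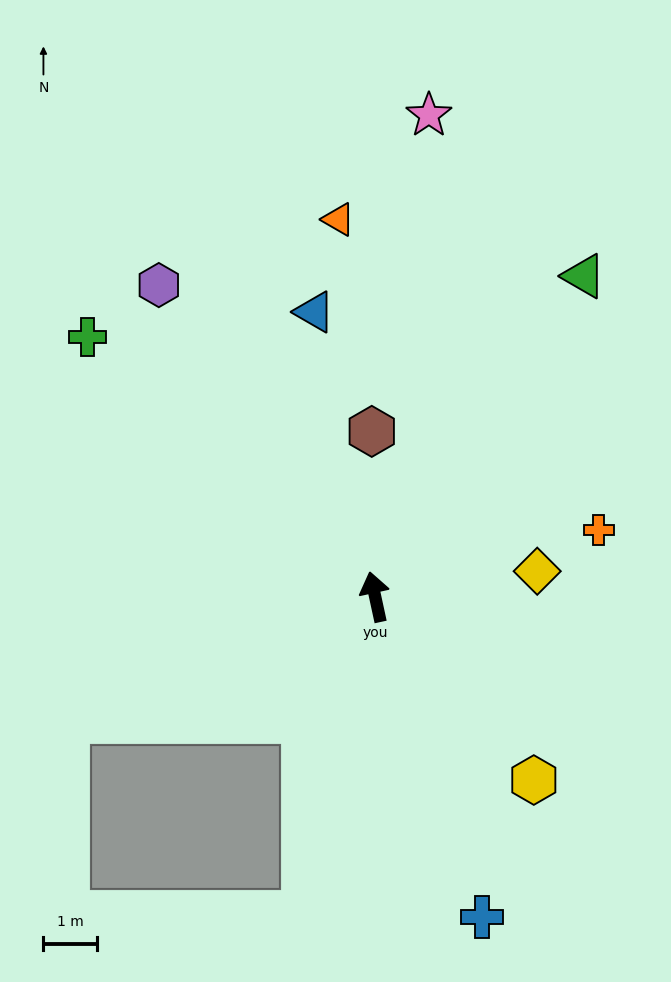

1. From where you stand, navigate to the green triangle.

turn right 45°, forward 7.1 m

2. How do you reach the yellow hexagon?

turn right 151°, forward 4.5 m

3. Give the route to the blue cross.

turn right 174°, forward 6.3 m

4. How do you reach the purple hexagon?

turn left 23°, forward 7.0 m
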